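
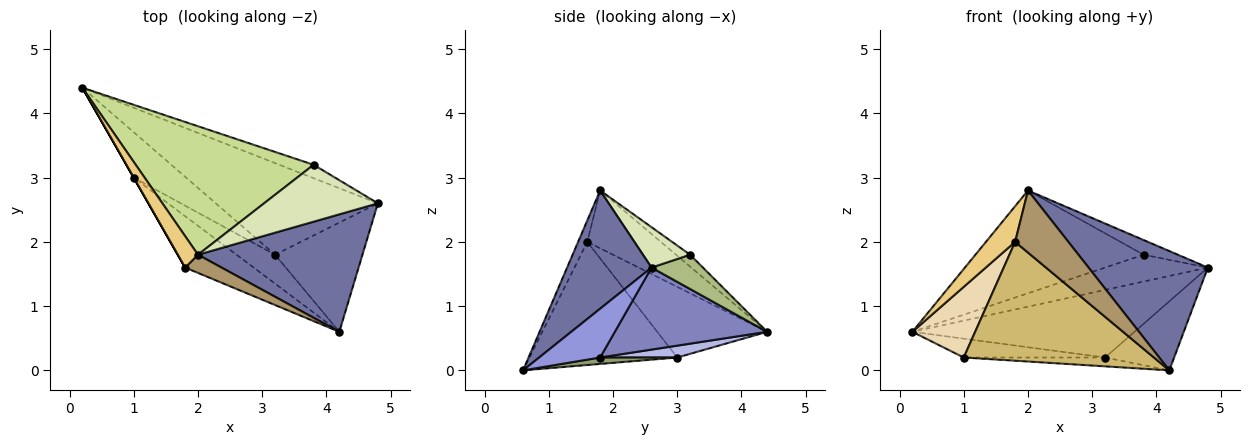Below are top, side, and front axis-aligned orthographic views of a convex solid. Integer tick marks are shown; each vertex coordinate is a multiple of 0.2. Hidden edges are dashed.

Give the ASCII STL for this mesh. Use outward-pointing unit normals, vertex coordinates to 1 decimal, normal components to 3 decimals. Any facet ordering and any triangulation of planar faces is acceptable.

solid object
 facet normal 0.450 -0.636 0.626
  outer loop
   vertex 2.0 1.8 2.8
   vertex 4.2 0.6 0.0
   vertex 4.8 2.6 1.6
  endloop
 endfacet
 facet normal 0.377 0.550 -0.745
  outer loop
   vertex 3.2 1.8 0.2
   vertex 0.2 4.4 0.6
   vertex 4.8 2.6 1.6
  endloop
 endfacet
 facet normal 0.427 0.483 -0.764
  outer loop
   vertex 3.2 1.8 0.2
   vertex 4.8 2.6 1.6
   vertex 4.2 0.6 0.0
  endloop
 endfacet
 facet normal 0.205 0.375 -0.904
  outer loop
   vertex 3.2 1.8 0.2
   vertex 1.0 3.0 0.2
   vertex 0.2 4.4 0.6
  endloop
 endfacet
 facet normal 0.157 0.289 -0.944
  outer loop
   vertex 3.2 1.8 0.2
   vertex 4.2 0.6 0.0
   vertex 1.0 3.0 0.2
  endloop
 endfacet
 facet normal 0.408 0.816 -0.408
  outer loop
   vertex 3.8 3.2 1.8
   vertex 4.8 2.6 1.6
   vertex 0.2 4.4 0.6
  endloop
 endfacet
 facet normal -0.052 0.624 0.780
  outer loop
   vertex 3.8 3.2 1.8
   vertex 0.2 4.4 0.6
   vertex 2.0 1.8 2.8
  endloop
 endfacet
 facet normal 0.325 0.236 0.916
  outer loop
   vertex 3.8 3.2 1.8
   vertex 2.0 1.8 2.8
   vertex 4.8 2.6 1.6
  endloop
 endfacet
 facet normal -0.163 -0.947 0.277
  outer loop
   vertex 1.8 1.6 2.0
   vertex 4.2 0.6 0.0
   vertex 2.0 1.8 2.8
  endloop
 endfacet
 facet normal -0.581 -0.747 -0.323
  outer loop
   vertex 1.8 1.6 2.0
   vertex 1.0 3.0 0.2
   vertex 4.2 0.6 0.0
  endloop
 endfacet
 facet normal -0.884 -0.351 0.309
  outer loop
   vertex 1.8 1.6 2.0
   vertex 2.0 1.8 2.8
   vertex 0.2 4.4 0.6
  endloop
 endfacet
 facet normal -0.868 -0.496 0.000
  outer loop
   vertex 1.8 1.6 2.0
   vertex 0.2 4.4 0.6
   vertex 1.0 3.0 0.2
  endloop
 endfacet
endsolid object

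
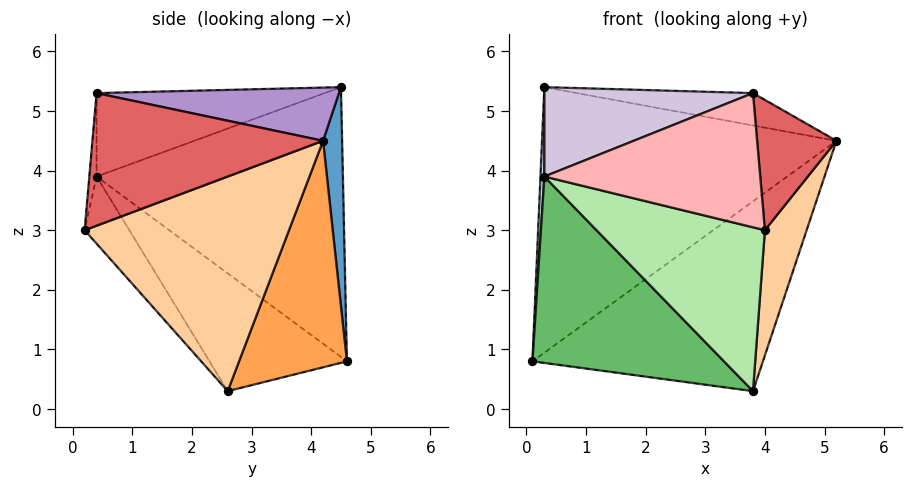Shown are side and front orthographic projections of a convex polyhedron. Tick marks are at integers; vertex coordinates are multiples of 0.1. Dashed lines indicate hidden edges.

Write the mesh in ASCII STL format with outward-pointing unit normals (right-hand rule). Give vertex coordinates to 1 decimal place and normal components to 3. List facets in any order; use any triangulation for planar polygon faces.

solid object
 facet normal 0.065 0.998 0.019
  outer loop
   vertex 0.3 4.5 5.4
   vertex 5.2 4.2 4.5
   vertex 0.1 4.6 0.8
  endloop
 endfacet
 facet normal -0.999 -0.016 0.043
  outer loop
   vertex 0.3 0.4 3.9
   vertex 0.3 4.5 5.4
   vertex 0.1 4.6 0.8
  endloop
 endfacet
 facet normal 0.381 0.815 -0.437
  outer loop
   vertex 3.8 2.6 0.3
   vertex 0.1 4.6 0.8
   vertex 5.2 4.2 4.5
  endloop
 endfacet
 facet normal 0.950 -0.194 -0.243
  outer loop
   vertex 3.8 2.6 0.3
   vertex 5.2 4.2 4.5
   vertex 4.0 0.2 3.0
  endloop
 endfacet
 facet normal -0.399 -0.557 -0.728
  outer loop
   vertex 3.8 2.6 0.3
   vertex 0.3 0.4 3.9
   vertex 0.1 4.6 0.8
  endloop
 endfacet
 facet normal -0.196 -0.740 -0.643
  outer loop
   vertex 3.8 2.6 0.3
   vertex 4.0 0.2 3.0
   vertex 0.3 0.4 3.9
  endloop
 endfacet
 facet normal 0.940 -0.323 0.110
  outer loop
   vertex 3.8 0.4 5.3
   vertex 4.0 0.2 3.0
   vertex 5.2 4.2 4.5
  endloop
 endfacet
 facet normal -0.033 -0.996 0.084
  outer loop
   vertex 3.8 0.4 5.3
   vertex 0.3 0.4 3.9
   vertex 4.0 0.2 3.0
  endloop
 endfacet
 facet normal 0.187 0.136 0.973
  outer loop
   vertex 3.8 0.4 5.3
   vertex 5.2 4.2 4.5
   vertex 0.3 4.5 5.4
  endloop
 endfacet
 facet normal -0.352 -0.322 0.879
  outer loop
   vertex 3.8 0.4 5.3
   vertex 0.3 4.5 5.4
   vertex 0.3 0.4 3.9
  endloop
 endfacet
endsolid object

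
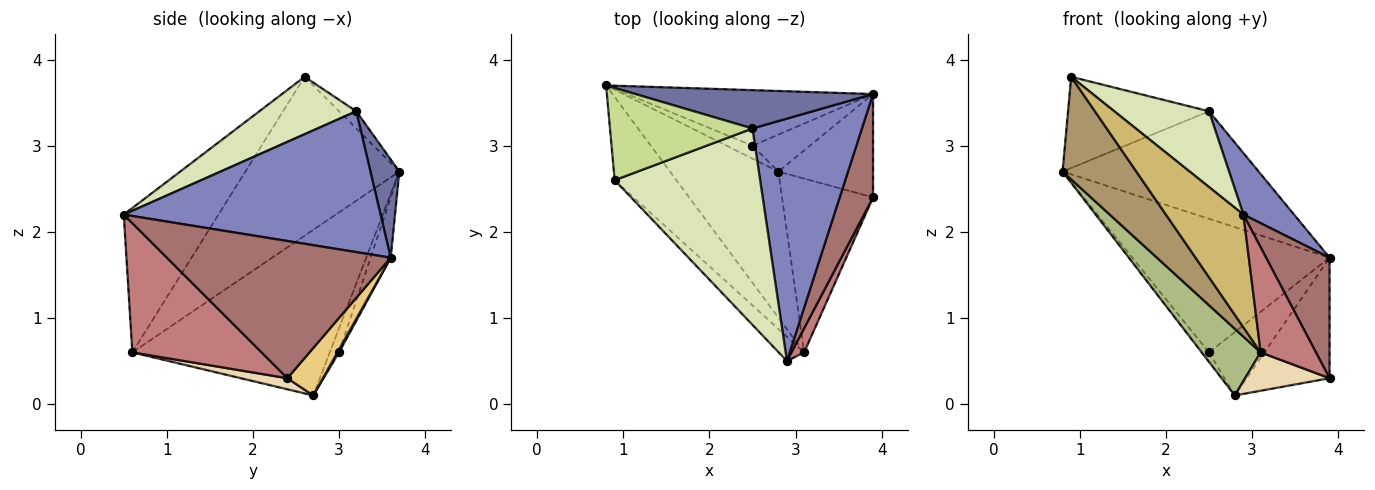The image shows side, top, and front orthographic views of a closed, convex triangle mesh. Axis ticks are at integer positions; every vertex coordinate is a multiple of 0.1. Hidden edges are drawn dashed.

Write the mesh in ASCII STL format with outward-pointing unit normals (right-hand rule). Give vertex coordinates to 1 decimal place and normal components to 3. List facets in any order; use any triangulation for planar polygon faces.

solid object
 facet normal 0.137 0.933 0.333
  outer loop
   vertex 2.5 3.2 3.4
   vertex 3.9 3.6 1.7
   vertex 0.8 3.7 2.7
  endloop
 endfacet
 facet normal 0.780 -0.154 0.606
  outer loop
   vertex 2.5 3.2 3.4
   vertex 2.9 0.5 2.2
   vertex 3.9 3.6 1.7
  endloop
 endfacet
 facet normal -0.094 0.919 -0.382
  outer loop
   vertex 2.5 3.0 0.6
   vertex 0.8 3.7 2.7
   vertex 3.9 3.6 1.7
  endloop
 endfacet
 facet normal -0.601 0.472 -0.644
  outer loop
   vertex 2.5 3.0 0.6
   vertex 2.8 2.7 0.1
   vertex 0.8 3.7 2.7
  endloop
 endfacet
 facet normal 0.025 0.864 -0.503
  outer loop
   vertex 2.5 3.0 0.6
   vertex 3.9 3.6 1.7
   vertex 2.8 2.7 0.1
  endloop
 endfacet
 facet normal -0.812 -0.242 -0.531
  outer loop
   vertex 3.1 0.6 0.6
   vertex 0.8 3.7 2.7
   vertex 2.8 2.7 0.1
  endloop
 endfacet
 facet normal -0.086 0.701 0.708
  outer loop
   vertex 0.9 2.6 3.8
   vertex 2.5 3.2 3.4
   vertex 0.8 3.7 2.7
  endloop
 endfacet
 facet normal 0.346 -0.338 0.875
  outer loop
   vertex 0.9 2.6 3.8
   vertex 2.9 0.5 2.2
   vertex 2.5 3.2 3.4
  endloop
 endfacet
 facet normal -0.851 -0.408 -0.330
  outer loop
   vertex 0.9 2.6 3.8
   vertex 0.8 3.7 2.7
   vertex 3.1 0.6 0.6
  endloop
 endfacet
 facet normal -0.767 -0.627 -0.135
  outer loop
   vertex 0.9 2.6 3.8
   vertex 3.1 0.6 0.6
   vertex 2.9 0.5 2.2
  endloop
 endfacet
 facet normal 0.309 0.722 -0.619
  outer loop
   vertex 3.9 2.4 0.3
   vertex 2.8 2.7 0.1
   vertex 3.9 3.6 1.7
  endloop
 endfacet
 facet normal 0.118 -0.214 -0.970
  outer loop
   vertex 3.9 2.4 0.3
   vertex 3.1 0.6 0.6
   vertex 2.8 2.7 0.1
  endloop
 endfacet
 facet normal 0.937 -0.266 0.228
  outer loop
   vertex 3.9 2.4 0.3
   vertex 3.9 3.6 1.7
   vertex 2.9 0.5 2.2
  endloop
 endfacet
 facet normal 0.916 -0.392 0.090
  outer loop
   vertex 3.9 2.4 0.3
   vertex 2.9 0.5 2.2
   vertex 3.1 0.6 0.6
  endloop
 endfacet
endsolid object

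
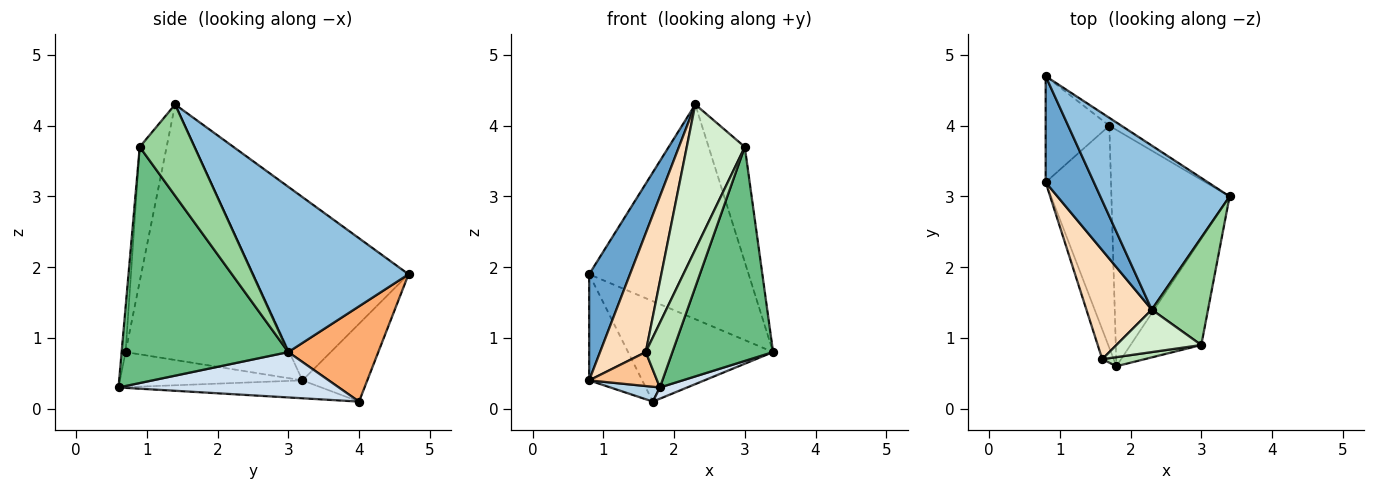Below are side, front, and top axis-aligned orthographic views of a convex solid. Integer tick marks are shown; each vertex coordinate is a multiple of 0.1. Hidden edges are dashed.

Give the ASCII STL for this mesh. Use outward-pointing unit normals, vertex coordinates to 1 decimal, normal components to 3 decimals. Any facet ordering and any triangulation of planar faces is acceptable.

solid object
 facet normal -0.937 -0.247 0.247
  outer loop
   vertex 0.8 4.7 1.9
   vertex 0.8 3.2 0.4
   vertex 2.3 1.4 4.3
  endloop
 endfacet
 facet normal 0.613 0.628 0.480
  outer loop
   vertex 0.8 4.7 1.9
   vertex 2.3 1.4 4.3
   vertex 3.4 3.0 0.8
  endloop
 endfacet
 facet normal -0.264 -0.064 -0.962
  outer loop
   vertex 1.7 4.0 0.1
   vertex 1.8 0.6 0.3
   vertex 0.8 3.2 0.4
  endloop
 endfacet
 facet normal 0.358 -0.044 -0.933
  outer loop
   vertex 1.7 4.0 0.1
   vertex 3.4 3.0 0.8
   vertex 1.8 0.6 0.3
  endloop
 endfacet
 facet normal -0.654 0.535 -0.535
  outer loop
   vertex 1.7 4.0 0.1
   vertex 0.8 3.2 0.4
   vertex 0.8 4.7 1.9
  endloop
 endfacet
 facet normal 0.526 0.848 -0.067
  outer loop
   vertex 1.7 4.0 0.1
   vertex 0.8 4.7 1.9
   vertex 3.4 3.0 0.8
  endloop
 endfacet
 facet normal -0.896 -0.334 -0.292
  outer loop
   vertex 1.6 0.7 0.8
   vertex 0.8 3.2 0.4
   vertex 1.8 0.6 0.3
  endloop
 endfacet
 facet normal -0.935 -0.261 0.239
  outer loop
   vertex 1.6 0.7 0.8
   vertex 2.3 1.4 4.3
   vertex 0.8 3.2 0.4
  endloop
 endfacet
 facet normal 0.829 -0.501 -0.248
  outer loop
   vertex 3.0 0.9 3.7
   vertex 1.8 0.6 0.3
   vertex 3.4 3.0 0.8
  endloop
 endfacet
 facet normal 0.742 0.490 0.457
  outer loop
   vertex 3.0 0.9 3.7
   vertex 3.4 3.0 0.8
   vertex 2.3 1.4 4.3
  endloop
 endfacet
 facet normal -0.145 -0.980 0.138
  outer loop
   vertex 3.0 0.9 3.7
   vertex 1.6 0.7 0.8
   vertex 1.8 0.6 0.3
  endloop
 endfacet
 facet normal -0.406 -0.877 0.257
  outer loop
   vertex 3.0 0.9 3.7
   vertex 2.3 1.4 4.3
   vertex 1.6 0.7 0.8
  endloop
 endfacet
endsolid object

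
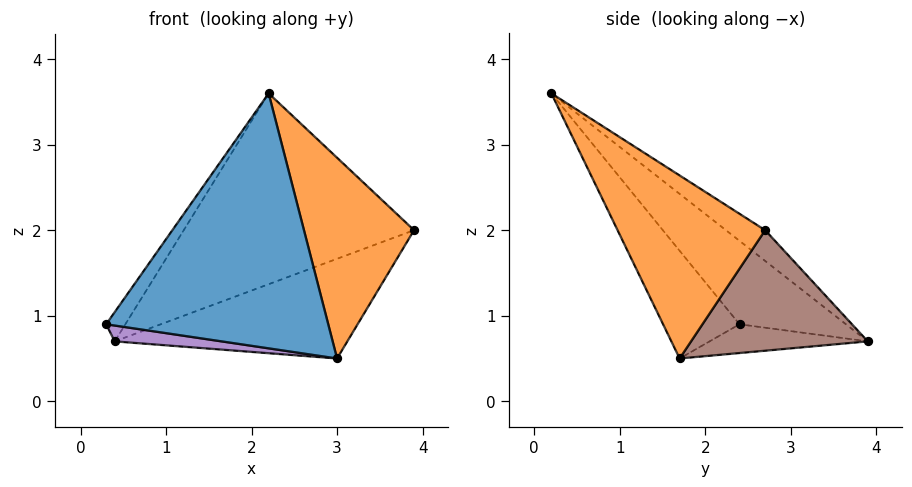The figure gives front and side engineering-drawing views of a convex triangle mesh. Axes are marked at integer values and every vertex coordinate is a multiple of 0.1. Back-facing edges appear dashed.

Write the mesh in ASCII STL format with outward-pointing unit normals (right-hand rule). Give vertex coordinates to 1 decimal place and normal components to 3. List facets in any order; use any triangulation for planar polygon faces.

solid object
 facet normal -0.286 -0.832 -0.476
  outer loop
   vertex 3.0 1.7 0.5
   vertex 2.2 0.2 3.6
   vertex 0.3 2.4 0.9
  endloop
 endfacet
 facet normal 0.799 -0.596 -0.082
  outer loop
   vertex 3.0 1.7 0.5
   vertex 3.9 2.7 2.0
   vertex 2.2 0.2 3.6
  endloop
 endfacet
 facet normal -0.755 0.136 0.642
  outer loop
   vertex 0.4 3.9 0.7
   vertex 0.3 2.4 0.9
   vertex 2.2 0.2 3.6
  endloop
 endfacet
 facet normal -0.099 0.583 0.806
  outer loop
   vertex 0.4 3.9 0.7
   vertex 2.2 0.2 3.6
   vertex 3.9 2.7 2.0
  endloop
 endfacet
 facet normal -0.176 -0.119 -0.977
  outer loop
   vertex 0.4 3.9 0.7
   vertex 3.0 1.7 0.5
   vertex 0.3 2.4 0.9
  endloop
 endfacet
 facet normal 0.451 0.594 -0.666
  outer loop
   vertex 0.4 3.9 0.7
   vertex 3.9 2.7 2.0
   vertex 3.0 1.7 0.5
  endloop
 endfacet
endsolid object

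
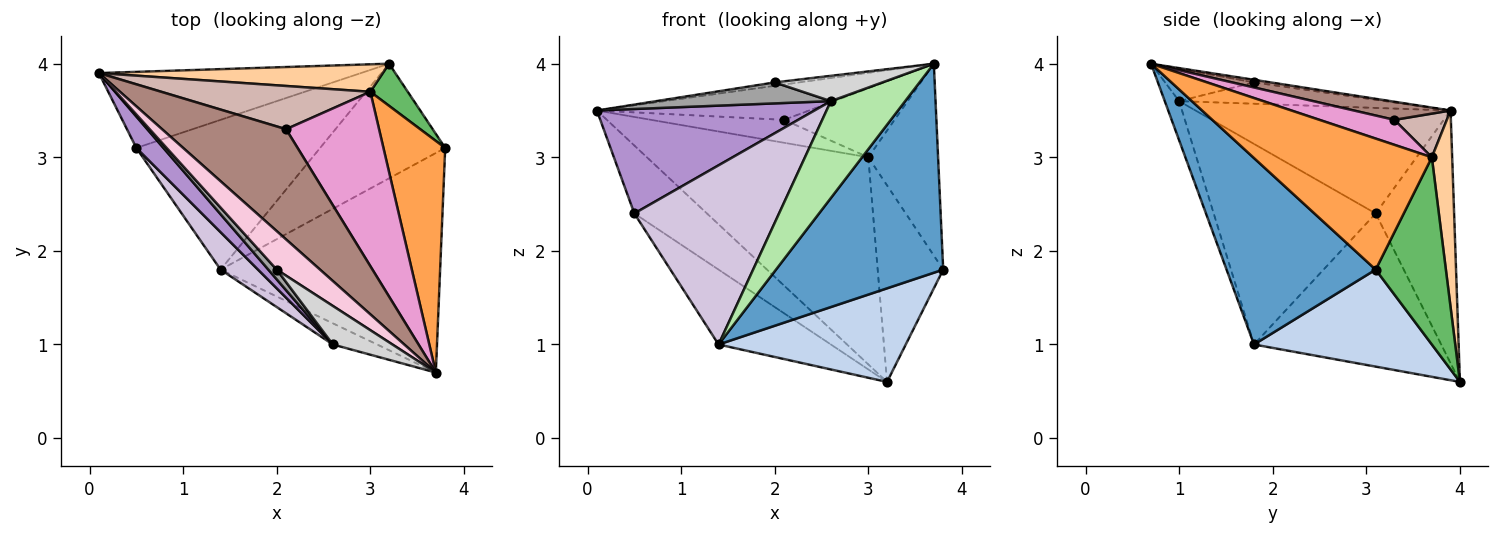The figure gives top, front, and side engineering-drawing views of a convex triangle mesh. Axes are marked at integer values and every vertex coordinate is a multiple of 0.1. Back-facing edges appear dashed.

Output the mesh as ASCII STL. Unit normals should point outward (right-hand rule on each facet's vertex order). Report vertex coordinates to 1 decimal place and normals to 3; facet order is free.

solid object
 facet normal 0.524 -0.587 -0.617
  outer loop
   vertex 1.4 1.8 1.0
   vertex 3.8 3.1 1.8
   vertex 3.7 0.7 4.0
  endloop
 endfacet
 facet normal 0.515 -0.542 -0.664
  outer loop
   vertex 1.4 1.8 1.0
   vertex 3.2 4.0 0.6
   vertex 3.8 3.1 1.8
  endloop
 endfacet
 facet normal 0.853 0.333 0.402
  outer loop
   vertex 3.0 3.7 3.0
   vertex 3.7 0.7 4.0
   vertex 3.8 3.1 1.8
  endloop
 endfacet
 facet normal 0.091 0.987 0.131
  outer loop
   vertex 3.0 3.7 3.0
   vertex 3.2 4.0 0.6
   vertex 0.1 3.9 3.5
  endloop
 endfacet
 facet normal 0.723 0.675 0.145
  outer loop
   vertex 3.0 3.7 3.0
   vertex 3.8 3.1 1.8
   vertex 3.2 4.0 0.6
  endloop
 endfacet
 facet normal -0.186 -0.960 -0.210
  outer loop
   vertex 2.6 1.0 3.6
   vertex 1.4 1.8 1.0
   vertex 3.7 0.7 4.0
  endloop
 endfacet
 facet normal -0.584 0.541 -0.606
  outer loop
   vertex 0.5 3.1 2.4
   vertex 0.1 3.9 3.5
   vertex 3.2 4.0 0.6
  endloop
 endfacet
 facet normal -0.598 0.359 -0.717
  outer loop
   vertex 0.5 3.1 2.4
   vertex 3.2 4.0 0.6
   vertex 1.4 1.8 1.0
  endloop
 endfacet
 facet normal -0.747 -0.637 0.192
  outer loop
   vertex 0.5 3.1 2.4
   vertex 2.6 1.0 3.6
   vertex 0.1 3.9 3.5
  endloop
 endfacet
 facet normal -0.739 -0.660 0.138
  outer loop
   vertex 0.5 3.1 2.4
   vertex 1.4 1.8 1.0
   vertex 2.6 1.0 3.6
  endloop
 endfacet
 facet normal 0.138 0.303 0.943
  outer loop
   vertex 2.1 3.3 3.4
   vertex 0.1 3.9 3.5
   vertex 3.7 0.7 4.0
  endloop
 endfacet
 facet normal 0.182 0.460 0.869
  outer loop
   vertex 2.1 3.3 3.4
   vertex 3.0 3.7 3.0
   vertex 0.1 3.9 3.5
  endloop
 endfacet
 facet normal 0.242 0.357 0.902
  outer loop
   vertex 2.1 3.3 3.4
   vertex 3.7 0.7 4.0
   vertex 3.0 3.7 3.0
  endloop
 endfacet
 facet normal -0.060 0.087 0.994
  outer loop
   vertex 2.0 1.8 3.8
   vertex 3.7 0.7 4.0
   vertex 0.1 3.9 3.5
  endloop
 endfacet
 facet normal -0.730 -0.620 0.288
  outer loop
   vertex 2.0 1.8 3.8
   vertex 0.1 3.9 3.5
   vertex 2.6 1.0 3.6
  endloop
 endfacet
 facet normal -0.413 -0.500 0.761
  outer loop
   vertex 2.0 1.8 3.8
   vertex 2.6 1.0 3.6
   vertex 3.7 0.7 4.0
  endloop
 endfacet
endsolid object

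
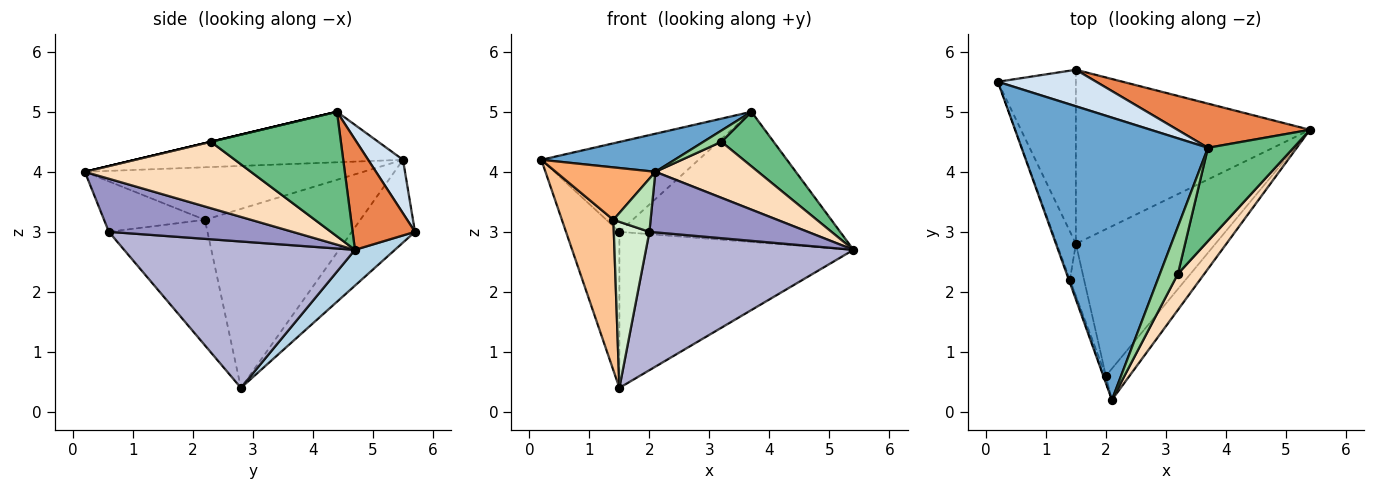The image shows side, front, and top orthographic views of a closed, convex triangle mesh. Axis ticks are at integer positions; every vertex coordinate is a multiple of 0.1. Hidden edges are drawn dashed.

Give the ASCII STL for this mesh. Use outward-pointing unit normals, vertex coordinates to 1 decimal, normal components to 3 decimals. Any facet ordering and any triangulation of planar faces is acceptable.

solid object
 facet normal -0.259 -0.129 0.957
  outer loop
   vertex 3.7 4.4 5.0
   vertex 0.2 5.5 4.2
   vertex 2.1 0.2 4.0
  endloop
 endfacet
 facet normal -0.620 0.524 -0.584
  outer loop
   vertex 1.5 5.7 3.0
   vertex 1.5 2.8 0.4
   vertex 0.2 5.5 4.2
  endloop
 endfacet
 facet normal 0.113 0.663 -0.740
  outer loop
   vertex 1.5 5.7 3.0
   vertex 5.4 4.7 2.7
   vertex 1.5 2.8 0.4
  endloop
 endfacet
 facet normal 0.201 0.908 0.369
  outer loop
   vertex 1.5 5.7 3.0
   vertex 0.2 5.5 4.2
   vertex 3.7 4.4 5.0
  endloop
 endfacet
 facet normal 0.258 0.915 0.310
  outer loop
   vertex 1.5 5.7 3.0
   vertex 3.7 4.4 5.0
   vertex 5.4 4.7 2.7
  endloop
 endfacet
 facet normal -0.941 -0.337 -0.018
  outer loop
   vertex 1.4 2.2 3.2
   vertex 2.1 0.2 4.0
   vertex 0.2 5.5 4.2
  endloop
 endfacet
 facet normal -0.944 -0.313 -0.101
  outer loop
   vertex 1.4 2.2 3.2
   vertex 0.2 5.5 4.2
   vertex 1.5 2.8 0.4
  endloop
 endfacet
 facet normal 0.806 -0.498 0.320
  outer loop
   vertex 3.2 2.3 4.5
   vertex 2.1 0.2 4.0
   vertex 5.4 4.7 2.7
  endloop
 endfacet
 facet normal 0.783 -0.314 0.537
  outer loop
   vertex 3.2 2.3 4.5
   vertex 5.4 4.7 2.7
   vertex 3.7 4.4 5.0
  endloop
 endfacet
 facet normal 0.000 -0.232 0.973
  outer loop
   vertex 3.2 2.3 4.5
   vertex 3.7 4.4 5.0
   vertex 2.1 0.2 4.0
  endloop
 endfacet
 facet normal -0.937 -0.346 -0.045
  outer loop
   vertex 2.0 0.6 3.0
   vertex 2.1 0.2 4.0
   vertex 1.4 2.2 3.2
  endloop
 endfacet
 facet normal -0.935 -0.338 -0.106
  outer loop
   vertex 2.0 0.6 3.0
   vertex 1.4 2.2 3.2
   vertex 1.5 2.8 0.4
  endloop
 endfacet
 facet normal 0.718 -0.619 -0.319
  outer loop
   vertex 2.0 0.6 3.0
   vertex 5.4 4.7 2.7
   vertex 2.1 0.2 4.0
  endloop
 endfacet
 facet normal 0.607 -0.545 -0.578
  outer loop
   vertex 2.0 0.6 3.0
   vertex 1.5 2.8 0.4
   vertex 5.4 4.7 2.7
  endloop
 endfacet
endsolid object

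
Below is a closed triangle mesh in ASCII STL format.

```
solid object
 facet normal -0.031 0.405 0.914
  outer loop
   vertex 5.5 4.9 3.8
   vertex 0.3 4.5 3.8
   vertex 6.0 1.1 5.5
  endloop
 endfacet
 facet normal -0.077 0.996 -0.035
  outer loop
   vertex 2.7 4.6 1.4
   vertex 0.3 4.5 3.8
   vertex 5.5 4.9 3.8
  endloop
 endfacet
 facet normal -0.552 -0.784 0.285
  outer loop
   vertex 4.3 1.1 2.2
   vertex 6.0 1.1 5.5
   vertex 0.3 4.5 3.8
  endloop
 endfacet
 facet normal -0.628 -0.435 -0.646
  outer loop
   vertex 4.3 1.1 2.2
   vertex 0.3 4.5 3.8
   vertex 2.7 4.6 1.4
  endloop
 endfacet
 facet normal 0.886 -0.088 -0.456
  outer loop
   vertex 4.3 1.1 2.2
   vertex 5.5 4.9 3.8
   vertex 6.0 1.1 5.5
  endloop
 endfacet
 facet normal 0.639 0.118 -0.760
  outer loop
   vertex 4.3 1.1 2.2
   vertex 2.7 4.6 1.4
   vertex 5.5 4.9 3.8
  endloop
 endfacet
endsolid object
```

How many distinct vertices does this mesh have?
5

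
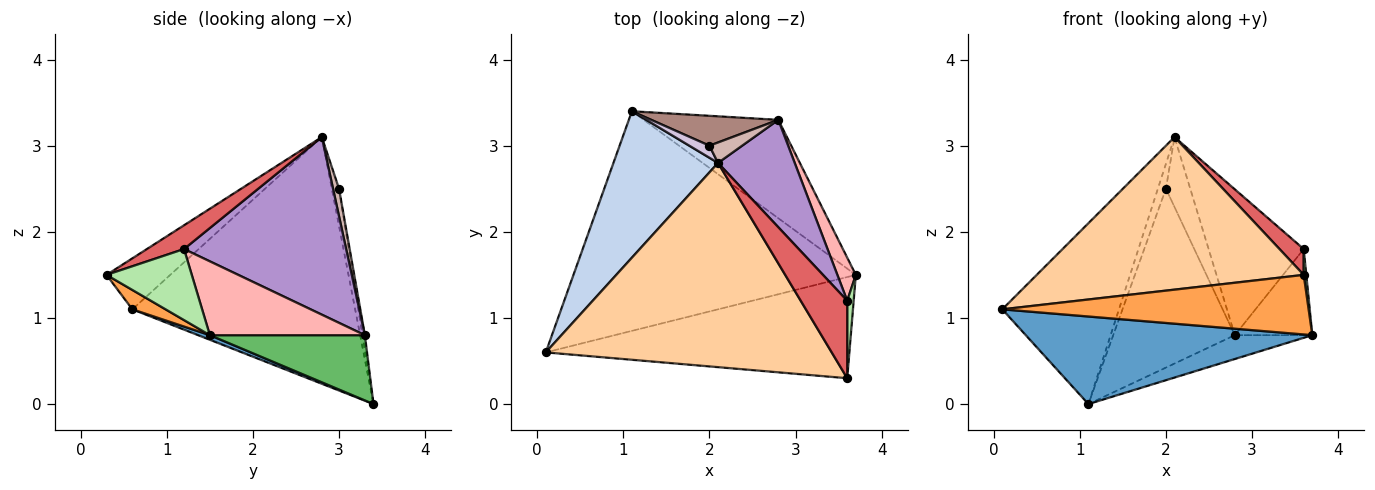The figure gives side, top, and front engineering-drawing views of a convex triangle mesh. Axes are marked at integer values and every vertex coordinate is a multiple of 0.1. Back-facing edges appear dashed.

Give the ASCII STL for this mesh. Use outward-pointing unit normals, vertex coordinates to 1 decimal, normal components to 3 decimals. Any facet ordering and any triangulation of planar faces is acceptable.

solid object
 facet normal 0.015 -0.370 -0.929
  outer loop
   vertex 1.1 3.4 0.0
   vertex 3.7 1.5 0.8
   vertex 0.1 0.6 1.1
  endloop
 endfacet
 facet normal -0.829 0.434 0.352
  outer loop
   vertex 2.1 2.8 3.1
   vertex 1.1 3.4 0.0
   vertex 0.1 0.6 1.1
  endloop
 endfacet
 facet normal 0.055 -0.507 -0.860
  outer loop
   vertex 3.6 0.3 1.5
   vertex 0.1 0.6 1.1
   vertex 3.7 1.5 0.8
  endloop
 endfacet
 facet normal -0.141 -0.592 0.793
  outer loop
   vertex 3.6 0.3 1.5
   vertex 2.1 2.8 3.1
   vertex 0.1 0.6 1.1
  endloop
 endfacet
 facet normal 0.426 0.213 -0.879
  outer loop
   vertex 2.8 3.3 0.8
   vertex 3.7 1.5 0.8
   vertex 1.1 3.4 0.0
  endloop
 endfacet
 facet normal 0.995 -0.030 0.090
  outer loop
   vertex 3.6 1.2 1.8
   vertex 3.6 0.3 1.5
   vertex 3.7 1.5 0.8
  endloop
 endfacet
 facet normal 0.436 -0.285 0.854
  outer loop
   vertex 3.6 1.2 1.8
   vertex 2.1 2.8 3.1
   vertex 3.6 0.3 1.5
  endloop
 endfacet
 facet normal 0.873 0.436 0.218
  outer loop
   vertex 3.6 1.2 1.8
   vertex 3.7 1.5 0.8
   vertex 2.8 3.3 0.8
  endloop
 endfacet
 facet normal 0.808 0.474 0.349
  outer loop
   vertex 3.6 1.2 1.8
   vertex 2.8 3.3 0.8
   vertex 2.1 2.8 3.1
  endloop
 endfacet
 facet normal -0.628 0.701 0.338
  outer loop
   vertex 2.0 3.0 2.5
   vertex 1.1 3.4 0.0
   vertex 2.1 2.8 3.1
  endloop
 endfacet
 facet normal -0.020 0.986 0.165
  outer loop
   vertex 2.0 3.0 2.5
   vertex 2.8 3.3 0.8
   vertex 1.1 3.4 0.0
  endloop
 endfacet
 facet normal 0.230 0.934 0.273
  outer loop
   vertex 2.0 3.0 2.5
   vertex 2.1 2.8 3.1
   vertex 2.8 3.3 0.8
  endloop
 endfacet
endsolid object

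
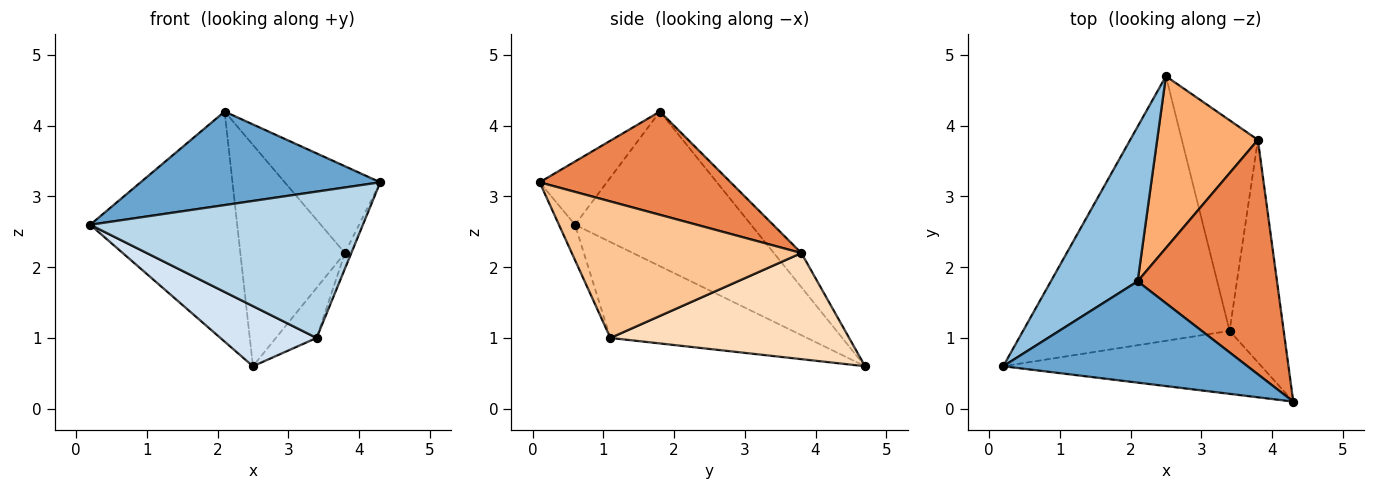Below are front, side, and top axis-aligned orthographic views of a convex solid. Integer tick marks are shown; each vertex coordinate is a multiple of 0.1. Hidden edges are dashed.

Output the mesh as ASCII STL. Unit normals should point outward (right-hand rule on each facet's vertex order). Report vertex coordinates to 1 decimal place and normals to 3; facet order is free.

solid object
 facet normal -0.187 -0.666 0.722
  outer loop
   vertex 2.1 1.8 4.2
   vertex 0.2 0.6 2.6
   vertex 4.3 0.1 3.2
  endloop
 endfacet
 facet normal -0.705 0.589 0.396
  outer loop
   vertex 2.1 1.8 4.2
   vertex 2.5 4.7 0.6
   vertex 0.2 0.6 2.6
  endloop
 endfacet
 facet normal -0.054 -0.917 -0.395
  outer loop
   vertex 3.4 1.1 1.0
   vertex 4.3 0.1 3.2
   vertex 0.2 0.6 2.6
  endloop
 endfacet
 facet normal -0.413 -0.202 -0.888
  outer loop
   vertex 3.4 1.1 1.0
   vertex 0.2 0.6 2.6
   vertex 2.5 4.7 0.6
  endloop
 endfacet
 facet normal 0.570 0.285 0.770
  outer loop
   vertex 3.8 3.8 2.2
   vertex 2.1 1.8 4.2
   vertex 4.3 0.1 3.2
  endloop
 endfacet
 facet normal -0.204 0.773 0.600
  outer loop
   vertex 3.8 3.8 2.2
   vertex 2.5 4.7 0.6
   vertex 2.1 1.8 4.2
  endloop
 endfacet
 facet normal 0.929 0.026 -0.368
  outer loop
   vertex 3.8 3.8 2.2
   vertex 4.3 0.1 3.2
   vertex 3.4 1.1 1.0
  endloop
 endfacet
 facet normal 0.805 0.137 -0.577
  outer loop
   vertex 3.8 3.8 2.2
   vertex 3.4 1.1 1.0
   vertex 2.5 4.7 0.6
  endloop
 endfacet
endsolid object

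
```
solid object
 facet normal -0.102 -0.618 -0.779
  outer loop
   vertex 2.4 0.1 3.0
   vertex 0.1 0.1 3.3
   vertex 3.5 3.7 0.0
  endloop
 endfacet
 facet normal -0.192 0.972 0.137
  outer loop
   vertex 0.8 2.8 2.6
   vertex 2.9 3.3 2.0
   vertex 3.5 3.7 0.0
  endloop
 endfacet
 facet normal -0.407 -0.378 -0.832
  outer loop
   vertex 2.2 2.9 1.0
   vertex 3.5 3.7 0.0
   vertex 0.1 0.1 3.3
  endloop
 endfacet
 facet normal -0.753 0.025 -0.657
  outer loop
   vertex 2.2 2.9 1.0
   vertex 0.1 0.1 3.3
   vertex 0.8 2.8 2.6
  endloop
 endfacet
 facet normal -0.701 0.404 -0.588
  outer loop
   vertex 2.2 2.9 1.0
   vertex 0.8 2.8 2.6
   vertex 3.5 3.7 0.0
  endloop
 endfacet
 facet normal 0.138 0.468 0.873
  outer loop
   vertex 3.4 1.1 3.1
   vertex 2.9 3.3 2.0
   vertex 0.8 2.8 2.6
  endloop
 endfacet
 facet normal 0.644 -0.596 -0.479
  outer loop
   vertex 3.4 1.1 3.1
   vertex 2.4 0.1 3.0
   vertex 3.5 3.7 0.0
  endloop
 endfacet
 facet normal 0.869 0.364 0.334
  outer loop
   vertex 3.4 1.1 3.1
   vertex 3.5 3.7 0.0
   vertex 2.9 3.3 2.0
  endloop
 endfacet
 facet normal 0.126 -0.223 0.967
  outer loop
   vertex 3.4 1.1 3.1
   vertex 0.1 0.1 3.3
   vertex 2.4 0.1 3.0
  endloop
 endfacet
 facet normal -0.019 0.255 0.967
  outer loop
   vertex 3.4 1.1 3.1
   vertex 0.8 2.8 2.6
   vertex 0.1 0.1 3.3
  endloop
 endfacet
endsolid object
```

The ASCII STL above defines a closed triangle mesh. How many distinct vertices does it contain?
7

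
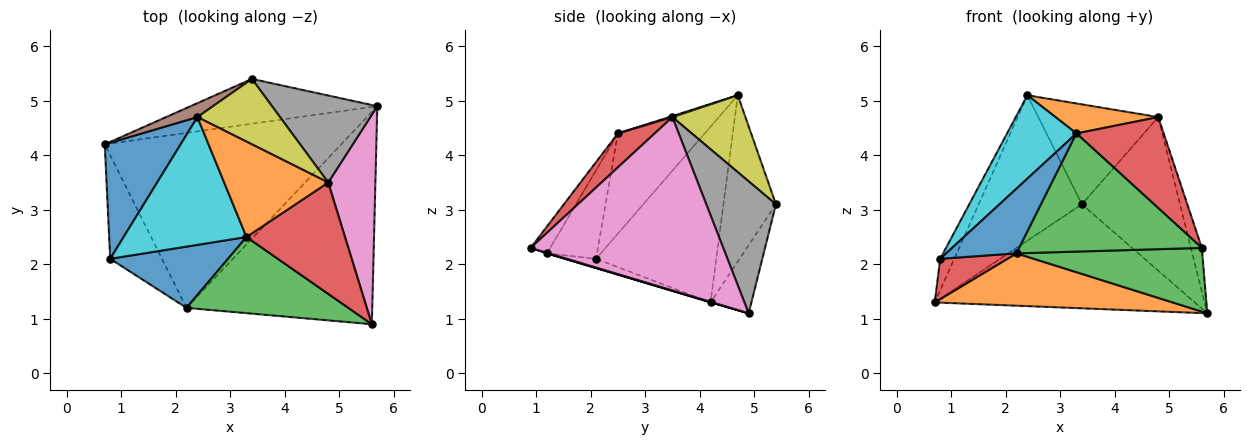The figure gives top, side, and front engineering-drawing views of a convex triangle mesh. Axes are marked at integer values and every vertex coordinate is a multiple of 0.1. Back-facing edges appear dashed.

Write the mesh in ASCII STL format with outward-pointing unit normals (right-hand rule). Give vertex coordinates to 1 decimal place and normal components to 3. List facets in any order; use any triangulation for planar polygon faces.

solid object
 facet normal -0.913 0.107 0.394
  outer loop
   vertex 0.8 2.1 2.1
   vertex 2.4 4.7 5.1
   vertex 0.7 4.2 1.3
  endloop
 endfacet
 facet normal 0.002 -0.287 -0.958
  outer loop
   vertex 2.2 1.2 2.2
   vertex 0.7 4.2 1.3
   vertex 5.7 4.9 1.1
  endloop
 endfacet
 facet normal 0.003 -0.287 -0.958
  outer loop
   vertex 2.2 1.2 2.2
   vertex 5.7 4.9 1.1
   vertex 5.6 0.9 2.3
  endloop
 endfacet
 facet normal -0.164 -0.358 -0.919
  outer loop
   vertex 2.2 1.2 2.2
   vertex 0.8 2.1 2.1
   vertex 0.7 4.2 1.3
  endloop
 endfacet
 facet normal -0.143 0.909 -0.392
  outer loop
   vertex 3.4 5.4 3.1
   vertex 5.7 4.9 1.1
   vertex 0.7 4.2 1.3
  endloop
 endfacet
 facet normal -0.452 0.888 0.085
  outer loop
   vertex 3.4 5.4 3.1
   vertex 0.7 4.2 1.3
   vertex 2.4 4.7 5.1
  endloop
 endfacet
 facet normal 0.964 0.055 0.262
  outer loop
   vertex 4.8 3.5 4.7
   vertex 5.6 0.9 2.3
   vertex 5.7 4.9 1.1
  endloop
 endfacet
 facet normal 0.526 0.740 0.419
  outer loop
   vertex 4.8 3.5 4.7
   vertex 5.7 4.9 1.1
   vertex 3.4 5.4 3.1
  endloop
 endfacet
 facet normal 0.454 0.745 0.488
  outer loop
   vertex 4.8 3.5 4.7
   vertex 3.4 5.4 3.1
   vertex 2.4 4.7 5.1
  endloop
 endfacet
 facet normal -0.564 -0.451 0.692
  outer loop
   vertex 3.3 2.5 4.4
   vertex 2.4 4.7 5.1
   vertex 0.8 2.1 2.1
  endloop
 endfacet
 facet normal -0.459 -0.646 0.611
  outer loop
   vertex 3.3 2.5 4.4
   vertex 0.8 2.1 2.1
   vertex 2.2 1.2 2.2
  endloop
 endfacet
 facet normal 0.009 -0.300 0.954
  outer loop
   vertex 3.3 2.5 4.4
   vertex 4.8 3.5 4.7
   vertex 2.4 4.7 5.1
  endloop
 endfacet
 facet normal -0.090 -0.837 0.540
  outer loop
   vertex 3.3 2.5 4.4
   vertex 2.2 1.2 2.2
   vertex 5.6 0.9 2.3
  endloop
 endfacet
 facet normal 0.258 -0.611 0.748
  outer loop
   vertex 3.3 2.5 4.4
   vertex 5.6 0.9 2.3
   vertex 4.8 3.5 4.7
  endloop
 endfacet
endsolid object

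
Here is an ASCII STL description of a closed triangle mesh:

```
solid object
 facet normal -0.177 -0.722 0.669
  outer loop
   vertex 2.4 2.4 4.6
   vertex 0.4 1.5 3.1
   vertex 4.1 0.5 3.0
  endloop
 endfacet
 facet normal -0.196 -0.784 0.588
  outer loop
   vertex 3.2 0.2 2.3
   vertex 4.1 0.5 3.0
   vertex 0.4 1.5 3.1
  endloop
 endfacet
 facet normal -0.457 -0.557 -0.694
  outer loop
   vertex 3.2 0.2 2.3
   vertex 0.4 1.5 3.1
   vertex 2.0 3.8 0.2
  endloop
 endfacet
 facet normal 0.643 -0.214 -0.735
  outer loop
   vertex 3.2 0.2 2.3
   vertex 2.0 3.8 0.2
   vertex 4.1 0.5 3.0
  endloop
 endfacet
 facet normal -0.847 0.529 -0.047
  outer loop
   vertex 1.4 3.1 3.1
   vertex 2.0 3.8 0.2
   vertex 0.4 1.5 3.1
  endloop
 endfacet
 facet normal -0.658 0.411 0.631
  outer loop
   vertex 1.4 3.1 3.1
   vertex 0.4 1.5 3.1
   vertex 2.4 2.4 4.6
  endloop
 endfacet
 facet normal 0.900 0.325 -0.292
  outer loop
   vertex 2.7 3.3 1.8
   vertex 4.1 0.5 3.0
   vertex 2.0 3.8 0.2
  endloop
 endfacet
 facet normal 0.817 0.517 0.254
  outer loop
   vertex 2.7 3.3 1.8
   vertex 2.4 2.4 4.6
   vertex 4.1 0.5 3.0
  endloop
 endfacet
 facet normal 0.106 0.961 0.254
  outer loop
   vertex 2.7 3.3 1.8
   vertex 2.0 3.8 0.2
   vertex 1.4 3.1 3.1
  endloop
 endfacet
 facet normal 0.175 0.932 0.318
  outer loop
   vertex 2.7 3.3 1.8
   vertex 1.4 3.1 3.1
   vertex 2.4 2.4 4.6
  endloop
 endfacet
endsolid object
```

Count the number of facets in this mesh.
10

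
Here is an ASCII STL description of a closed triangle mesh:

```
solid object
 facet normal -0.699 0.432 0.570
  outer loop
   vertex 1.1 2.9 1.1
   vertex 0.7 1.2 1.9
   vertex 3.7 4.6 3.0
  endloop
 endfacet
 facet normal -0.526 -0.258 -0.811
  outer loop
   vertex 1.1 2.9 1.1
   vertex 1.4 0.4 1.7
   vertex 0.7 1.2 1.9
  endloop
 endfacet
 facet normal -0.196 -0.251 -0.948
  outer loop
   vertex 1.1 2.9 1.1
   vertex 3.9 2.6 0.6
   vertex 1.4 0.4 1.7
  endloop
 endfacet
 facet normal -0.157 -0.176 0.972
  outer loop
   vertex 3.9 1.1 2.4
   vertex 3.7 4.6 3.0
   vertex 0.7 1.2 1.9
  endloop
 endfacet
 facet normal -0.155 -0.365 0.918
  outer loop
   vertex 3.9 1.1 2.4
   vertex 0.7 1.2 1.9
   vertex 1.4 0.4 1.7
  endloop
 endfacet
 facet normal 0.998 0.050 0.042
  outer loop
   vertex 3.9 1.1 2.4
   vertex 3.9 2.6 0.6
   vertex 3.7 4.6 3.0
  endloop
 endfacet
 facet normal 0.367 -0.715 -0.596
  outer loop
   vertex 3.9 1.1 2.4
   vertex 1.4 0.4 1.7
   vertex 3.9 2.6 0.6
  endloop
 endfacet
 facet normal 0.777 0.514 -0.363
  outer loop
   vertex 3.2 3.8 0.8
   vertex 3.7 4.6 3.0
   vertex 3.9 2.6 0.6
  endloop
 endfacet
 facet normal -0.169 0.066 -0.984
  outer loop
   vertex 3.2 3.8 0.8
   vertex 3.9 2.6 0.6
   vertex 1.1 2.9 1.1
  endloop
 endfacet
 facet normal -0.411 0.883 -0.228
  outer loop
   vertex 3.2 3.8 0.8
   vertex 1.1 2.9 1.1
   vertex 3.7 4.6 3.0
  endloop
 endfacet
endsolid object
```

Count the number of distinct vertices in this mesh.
7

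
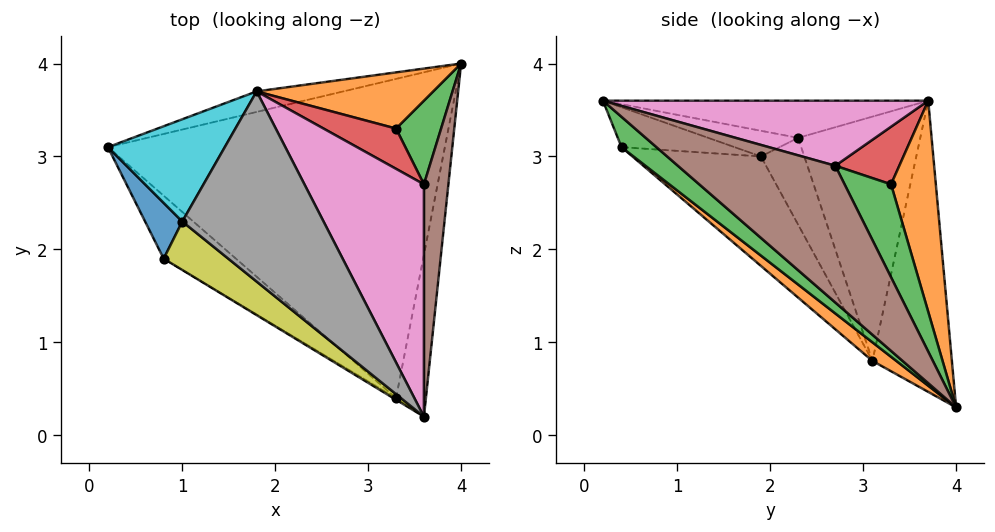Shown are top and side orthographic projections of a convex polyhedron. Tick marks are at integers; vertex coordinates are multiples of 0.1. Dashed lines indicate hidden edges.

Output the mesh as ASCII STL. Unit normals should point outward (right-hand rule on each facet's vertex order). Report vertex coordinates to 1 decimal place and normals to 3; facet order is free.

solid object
 facet normal -0.239 0.968 -0.071
  outer loop
   vertex 1.8 3.7 3.6
   vertex 4.0 4.0 0.3
   vertex 0.2 3.1 0.8
  endloop
 endfacet
 facet normal 0.043 -0.619 -0.785
  outer loop
   vertex 3.3 0.4 3.1
   vertex 0.2 3.1 0.8
   vertex 4.0 4.0 0.3
  endloop
 endfacet
 facet normal 0.588 -0.565 -0.579
  outer loop
   vertex 3.3 0.4 3.1
   vertex 4.0 4.0 0.3
   vertex 3.6 0.2 3.6
  endloop
 endfacet
 facet normal -0.479 -0.819 -0.316
  outer loop
   vertex 3.3 0.4 3.1
   vertex 0.8 1.9 3.0
   vertex 0.2 3.1 0.8
  endloop
 endfacet
 facet normal -0.513 -0.858 -0.035
  outer loop
   vertex 3.3 0.4 3.1
   vertex 3.6 0.2 3.6
   vertex 0.8 1.9 3.0
  endloop
 endfacet
 facet normal 0.983 0.049 0.176
  outer loop
   vertex 3.6 2.7 2.9
   vertex 3.6 0.2 3.6
   vertex 4.0 4.0 0.3
  endloop
 endfacet
 facet normal 0.464 0.239 0.853
  outer loop
   vertex 3.6 2.7 2.9
   vertex 1.8 3.7 3.6
   vertex 3.6 0.2 3.6
  endloop
 endfacet
 facet normal -0.252 -0.130 0.959
  outer loop
   vertex 1.0 2.3 3.2
   vertex 3.6 0.2 3.6
   vertex 1.8 3.7 3.6
  endloop
 endfacet
 facet normal -0.356 -0.270 0.895
  outer loop
   vertex 1.0 2.3 3.2
   vertex 0.8 1.9 3.0
   vertex 3.6 0.2 3.6
  endloop
 endfacet
 facet normal -0.840 0.365 0.402
  outer loop
   vertex 1.0 2.3 3.2
   vertex 1.8 3.7 3.6
   vertex 0.2 3.1 0.8
  endloop
 endfacet
 facet normal -0.889 0.254 0.381
  outer loop
   vertex 1.0 2.3 3.2
   vertex 0.2 3.1 0.8
   vertex 0.8 1.9 3.0
  endloop
 endfacet
 facet normal 0.439 0.820 0.367
  outer loop
   vertex 3.3 3.3 2.7
   vertex 4.0 4.0 0.3
   vertex 1.8 3.7 3.6
  endloop
 endfacet
 facet normal 0.773 0.512 0.375
  outer loop
   vertex 3.3 3.3 2.7
   vertex 3.6 2.7 2.9
   vertex 4.0 4.0 0.3
  endloop
 endfacet
 facet normal 0.540 0.497 0.679
  outer loop
   vertex 3.3 3.3 2.7
   vertex 1.8 3.7 3.6
   vertex 3.6 2.7 2.9
  endloop
 endfacet
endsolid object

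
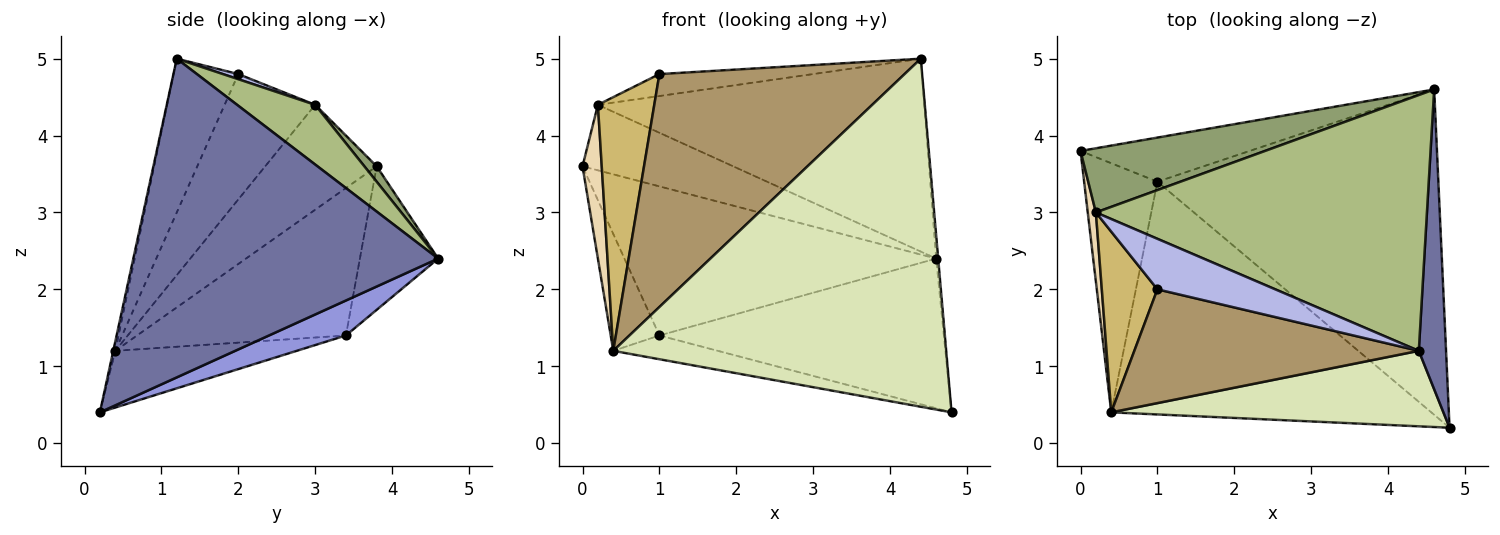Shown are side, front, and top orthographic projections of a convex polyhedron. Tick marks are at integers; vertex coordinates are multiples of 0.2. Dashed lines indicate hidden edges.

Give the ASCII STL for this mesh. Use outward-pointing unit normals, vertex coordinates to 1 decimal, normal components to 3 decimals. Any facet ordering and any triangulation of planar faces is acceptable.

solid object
 facet normal 0.996 0.007 0.085
  outer loop
   vertex 4.4 1.2 5.0
   vertex 4.8 0.2 0.4
   vertex 4.6 4.6 2.4
  endloop
 endfacet
 facet normal -0.234 0.932 -0.276
  outer loop
   vertex 1.0 3.4 1.4
   vertex 0.0 3.8 3.6
   vertex 4.6 4.6 2.4
  endloop
 endfacet
 facet normal 0.112 0.415 -0.903
  outer loop
   vertex 1.0 3.4 1.4
   vertex 4.6 4.6 2.4
   vertex 4.8 0.2 0.4
  endloop
 endfacet
 facet normal 0.040 0.398 0.916
  outer loop
   vertex 0.2 3.0 4.4
   vertex 1.0 2.0 4.8
   vertex 4.4 1.2 5.0
  endloop
 endfacet
 facet normal 0.058 0.713 0.699
  outer loop
   vertex 0.2 3.0 4.4
   vertex 4.6 4.6 2.4
   vertex 0.0 3.8 3.6
  endloop
 endfacet
 facet normal 0.143 0.596 0.790
  outer loop
   vertex 0.2 3.0 4.4
   vertex 4.4 1.2 5.0
   vertex 4.6 4.6 2.4
  endloop
 endfacet
 facet normal -0.174 0.100 -0.980
  outer loop
   vertex 0.4 0.4 1.2
   vertex 1.0 3.4 1.4
   vertex 4.8 0.2 0.4
  endloop
 endfacet
 facet normal -0.006 -0.977 0.212
  outer loop
   vertex 0.4 0.4 1.2
   vertex 4.8 0.2 0.4
   vertex 4.4 1.2 5.0
  endloop
 endfacet
 facet normal -0.231 -0.874 0.427
  outer loop
   vertex 0.4 0.4 1.2
   vertex 4.4 1.2 5.0
   vertex 1.0 2.0 4.8
  endloop
 endfacet
 facet normal -0.794 -0.495 0.352
  outer loop
   vertex 0.4 0.4 1.2
   vertex 1.0 2.0 4.8
   vertex 0.2 3.0 4.4
  endloop
 endfacet
 facet normal -0.877 0.204 -0.436
  outer loop
   vertex 0.4 0.4 1.2
   vertex 0.0 3.8 3.6
   vertex 1.0 3.4 1.4
  endloop
 endfacet
 facet normal -0.983 -0.169 0.076
  outer loop
   vertex 0.4 0.4 1.2
   vertex 0.2 3.0 4.4
   vertex 0.0 3.8 3.6
  endloop
 endfacet
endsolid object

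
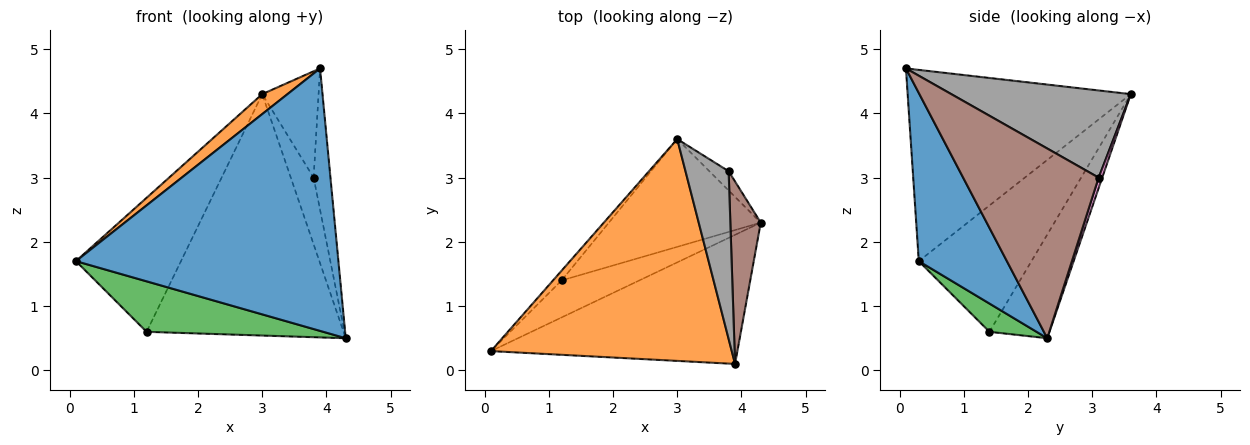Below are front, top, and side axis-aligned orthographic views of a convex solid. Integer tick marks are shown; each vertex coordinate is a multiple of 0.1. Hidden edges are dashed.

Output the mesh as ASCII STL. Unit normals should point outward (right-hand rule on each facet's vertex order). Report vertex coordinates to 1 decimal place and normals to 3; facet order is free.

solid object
 facet normal 0.288 -0.859 -0.423
  outer loop
   vertex 3.9 0.1 4.7
   vertex 0.1 0.3 1.7
   vertex 4.3 2.3 0.5
  endloop
 endfacet
 facet normal -0.620 -0.070 0.781
  outer loop
   vertex 3.0 3.6 4.3
   vertex 0.1 0.3 1.7
   vertex 3.9 0.1 4.7
  endloop
 endfacet
 facet normal 0.210 -0.788 -0.578
  outer loop
   vertex 1.2 1.4 0.6
   vertex 4.3 2.3 0.5
   vertex 0.1 0.3 1.7
  endloop
 endfacet
 facet normal -0.731 0.681 -0.050
  outer loop
   vertex 1.2 1.4 0.6
   vertex 0.1 0.3 1.7
   vertex 3.0 3.6 4.3
  endloop
 endfacet
 facet normal -0.268 0.880 -0.393
  outer loop
   vertex 1.2 1.4 0.6
   vertex 3.0 3.6 4.3
   vertex 4.3 2.3 0.5
  endloop
 endfacet
 facet normal 0.980 0.122 0.157
  outer loop
   vertex 3.8 3.1 3.0
   vertex 3.9 0.1 4.7
   vertex 4.3 2.3 0.5
  endloop
 endfacet
 facet normal 0.148 0.950 -0.274
  outer loop
   vertex 3.8 3.1 3.0
   vertex 4.3 2.3 0.5
   vertex 3.0 3.6 4.3
  endloop
 endfacet
 facet normal 0.863 0.271 0.427
  outer loop
   vertex 3.8 3.1 3.0
   vertex 3.0 3.6 4.3
   vertex 3.9 0.1 4.7
  endloop
 endfacet
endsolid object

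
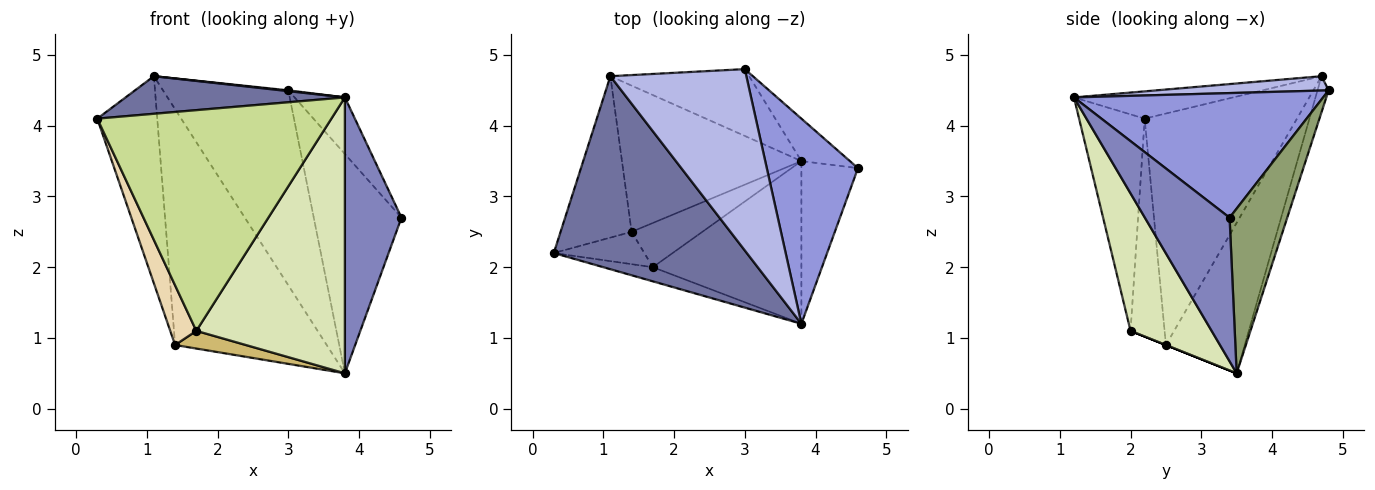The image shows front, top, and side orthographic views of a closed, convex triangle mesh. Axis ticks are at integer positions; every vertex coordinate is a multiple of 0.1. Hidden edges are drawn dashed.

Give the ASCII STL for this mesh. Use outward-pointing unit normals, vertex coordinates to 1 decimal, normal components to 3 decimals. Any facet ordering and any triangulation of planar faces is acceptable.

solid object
 facet normal -0.137 -0.189 0.972
  outer loop
   vertex 3.8 1.2 4.4
   vertex 1.1 4.7 4.7
   vertex 0.3 2.2 4.1
  endloop
 endfacet
 facet normal 0.790 -0.528 -0.311
  outer loop
   vertex 3.8 1.2 4.4
   vertex 3.8 3.5 0.5
   vertex 4.6 3.4 2.7
  endloop
 endfacet
 facet normal 0.796 0.161 0.583
  outer loop
   vertex 3.0 4.8 4.5
   vertex 3.8 1.2 4.4
   vertex 4.6 3.4 2.7
  endloop
 endfacet
 facet normal 0.105 -0.004 0.994
  outer loop
   vertex 3.0 4.8 4.5
   vertex 1.1 4.7 4.7
   vertex 3.8 1.2 4.4
  endloop
 endfacet
 facet normal 0.542 0.825 -0.160
  outer loop
   vertex 3.0 4.8 4.5
   vertex 4.6 3.4 2.7
   vertex 3.8 3.5 0.5
  endloop
 endfacet
 facet normal -0.084 0.943 -0.323
  outer loop
   vertex 3.0 4.8 4.5
   vertex 3.8 3.5 0.5
   vertex 1.1 4.7 4.7
  endloop
 endfacet
 facet normal -0.269 -0.961 -0.062
  outer loop
   vertex 1.7 2.0 1.1
   vertex 3.8 1.2 4.4
   vertex 0.3 2.2 4.1
  endloop
 endfacet
 facet normal 0.425 -0.780 -0.460
  outer loop
   vertex 1.7 2.0 1.1
   vertex 3.8 3.5 0.5
   vertex 3.8 1.2 4.4
  endloop
 endfacet
 facet normal -0.404 0.777 -0.482
  outer loop
   vertex 1.4 2.5 0.9
   vertex 1.1 4.7 4.7
   vertex 3.8 3.5 0.5
  endloop
 endfacet
 facet normal 0.000 -0.371 -0.928
  outer loop
   vertex 1.4 2.5 0.9
   vertex 3.8 3.5 0.5
   vertex 1.7 2.0 1.1
  endloop
 endfacet
 facet normal -0.895 0.352 -0.275
  outer loop
   vertex 1.4 2.5 0.9
   vertex 0.3 2.2 4.1
   vertex 1.1 4.7 4.7
  endloop
 endfacet
 facet normal -0.754 -0.578 -0.313
  outer loop
   vertex 1.4 2.5 0.9
   vertex 1.7 2.0 1.1
   vertex 0.3 2.2 4.1
  endloop
 endfacet
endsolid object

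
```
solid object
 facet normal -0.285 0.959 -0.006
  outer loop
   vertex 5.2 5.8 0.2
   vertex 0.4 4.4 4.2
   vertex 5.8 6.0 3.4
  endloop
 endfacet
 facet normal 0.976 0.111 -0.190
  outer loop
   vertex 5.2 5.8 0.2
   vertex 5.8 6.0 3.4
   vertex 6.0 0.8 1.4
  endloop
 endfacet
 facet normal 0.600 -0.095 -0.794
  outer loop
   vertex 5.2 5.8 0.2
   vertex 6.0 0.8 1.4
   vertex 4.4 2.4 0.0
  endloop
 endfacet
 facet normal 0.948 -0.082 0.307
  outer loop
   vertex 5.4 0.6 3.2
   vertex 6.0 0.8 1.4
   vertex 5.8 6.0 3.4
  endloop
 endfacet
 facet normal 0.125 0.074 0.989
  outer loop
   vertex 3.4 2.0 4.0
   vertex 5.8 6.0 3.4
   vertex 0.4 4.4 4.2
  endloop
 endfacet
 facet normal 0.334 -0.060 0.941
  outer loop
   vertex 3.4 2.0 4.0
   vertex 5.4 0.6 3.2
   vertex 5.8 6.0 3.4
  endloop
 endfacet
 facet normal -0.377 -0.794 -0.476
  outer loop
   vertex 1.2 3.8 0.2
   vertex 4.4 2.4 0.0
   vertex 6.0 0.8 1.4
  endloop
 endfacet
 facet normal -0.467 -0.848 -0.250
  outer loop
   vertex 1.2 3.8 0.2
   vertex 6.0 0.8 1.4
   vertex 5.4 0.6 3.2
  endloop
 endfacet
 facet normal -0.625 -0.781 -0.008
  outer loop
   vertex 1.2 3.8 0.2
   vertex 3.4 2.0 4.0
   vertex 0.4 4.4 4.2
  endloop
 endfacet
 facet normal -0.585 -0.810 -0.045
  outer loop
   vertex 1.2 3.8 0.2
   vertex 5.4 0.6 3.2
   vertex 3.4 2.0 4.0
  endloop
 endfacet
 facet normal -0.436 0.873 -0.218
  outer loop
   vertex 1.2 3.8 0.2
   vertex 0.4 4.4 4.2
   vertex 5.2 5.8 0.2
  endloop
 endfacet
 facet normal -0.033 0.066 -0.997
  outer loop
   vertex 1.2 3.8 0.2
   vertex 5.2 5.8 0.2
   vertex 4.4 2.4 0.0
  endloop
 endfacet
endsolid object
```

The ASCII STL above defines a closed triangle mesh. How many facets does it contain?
12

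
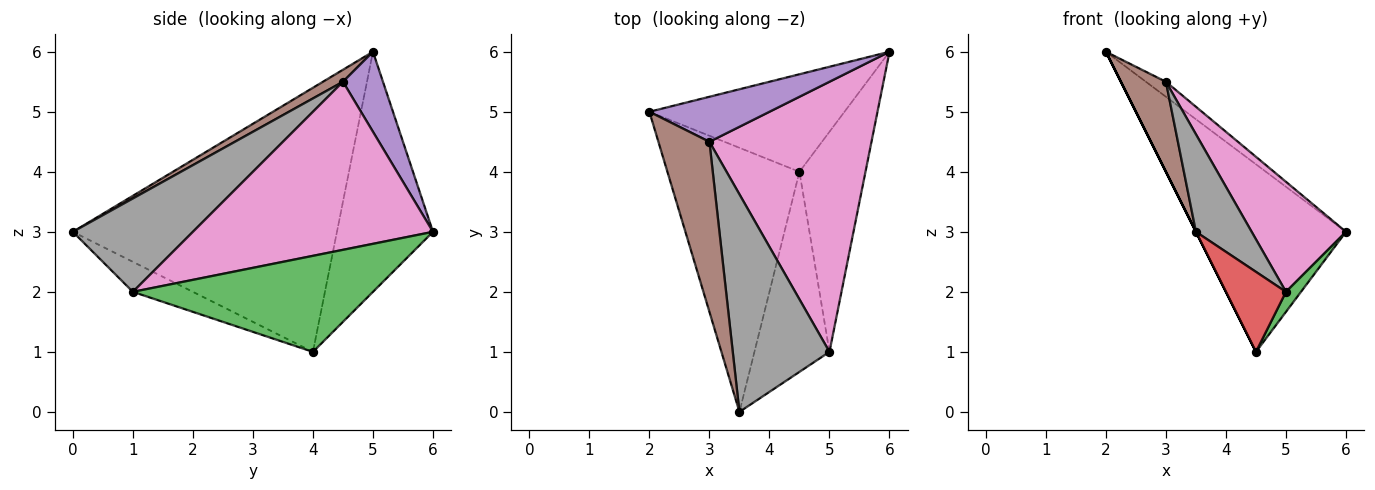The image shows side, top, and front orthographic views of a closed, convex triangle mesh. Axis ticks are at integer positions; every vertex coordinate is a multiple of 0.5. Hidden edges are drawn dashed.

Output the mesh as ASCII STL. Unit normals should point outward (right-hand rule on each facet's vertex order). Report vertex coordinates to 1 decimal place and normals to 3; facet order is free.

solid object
 facet normal -0.494 0.772 -0.401
  outer loop
   vertex 4.5 4.0 1.0
   vertex 2.0 5.0 6.0
   vertex 6.0 6.0 3.0
  endloop
 endfacet
 facet normal -0.894 0.000 -0.447
  outer loop
   vertex 4.5 4.0 1.0
   vertex 3.5 0.0 3.0
   vertex 2.0 5.0 6.0
  endloop
 endfacet
 facet normal 0.823 -0.051 -0.566
  outer loop
   vertex 5.0 1.0 2.0
   vertex 4.5 4.0 1.0
   vertex 6.0 6.0 3.0
  endloop
 endfacet
 facet normal -0.348 -0.348 -0.870
  outer loop
   vertex 5.0 1.0 2.0
   vertex 3.5 0.0 3.0
   vertex 4.5 4.0 1.0
  endloop
 endfacet
 facet normal 0.535 0.267 0.802
  outer loop
   vertex 3.0 4.5 5.5
   vertex 6.0 6.0 3.0
   vertex 2.0 5.0 6.0
  endloop
 endfacet
 facet normal 0.204 -0.458 0.865
  outer loop
   vertex 3.0 4.5 5.5
   vertex 2.0 5.0 6.0
   vertex 3.5 0.0 3.0
  endloop
 endfacet
 facet normal 0.693 -0.272 0.668
  outer loop
   vertex 3.0 4.5 5.5
   vertex 5.0 1.0 2.0
   vertex 6.0 6.0 3.0
  endloop
 endfacet
 facet normal 0.661 -0.307 0.685
  outer loop
   vertex 3.0 4.5 5.5
   vertex 3.5 0.0 3.0
   vertex 5.0 1.0 2.0
  endloop
 endfacet
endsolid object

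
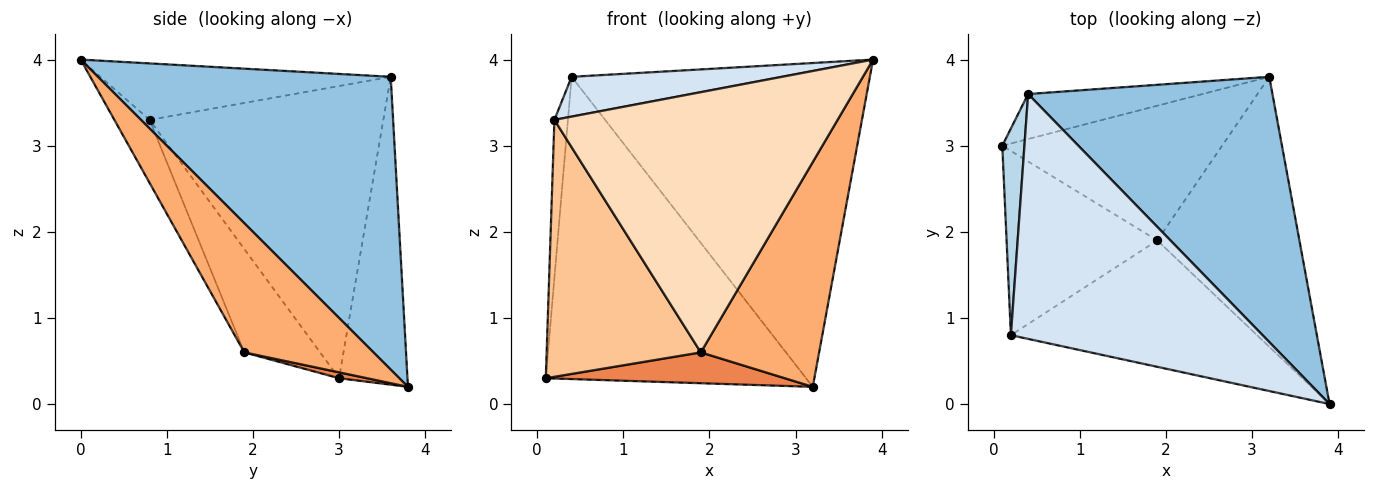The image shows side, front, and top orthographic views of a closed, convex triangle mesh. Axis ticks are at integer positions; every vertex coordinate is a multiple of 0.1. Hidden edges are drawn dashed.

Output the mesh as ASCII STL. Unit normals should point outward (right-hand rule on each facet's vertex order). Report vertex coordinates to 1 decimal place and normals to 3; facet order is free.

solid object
 facet normal -0.252 0.957 -0.143
  outer loop
   vertex 0.4 3.6 3.8
   vertex 3.2 3.8 0.2
   vertex 0.1 3.0 0.3
  endloop
 endfacet
 facet normal 0.605 0.616 0.505
  outer loop
   vertex 0.4 3.6 3.8
   vertex 3.9 0.0 4.0
   vertex 3.2 3.8 0.2
  endloop
 endfacet
 facet normal -0.995 0.058 0.075
  outer loop
   vertex 0.2 0.8 3.3
   vertex 0.4 3.6 3.8
   vertex 0.1 3.0 0.3
  endloop
 endfacet
 facet normal -0.216 -0.157 0.964
  outer loop
   vertex 0.2 0.8 3.3
   vertex 3.9 0.0 4.0
   vertex 0.4 3.6 3.8
  endloop
 endfacet
 facet normal 0.026 -0.223 -0.974
  outer loop
   vertex 1.9 1.9 0.6
   vertex 0.1 3.0 0.3
   vertex 3.2 3.8 0.2
  endloop
 endfacet
 facet normal 0.573 -0.524 -0.630
  outer loop
   vertex 1.9 1.9 0.6
   vertex 3.2 3.8 0.2
   vertex 3.9 0.0 4.0
  endloop
 endfacet
 facet normal -0.371 -0.755 -0.541
  outer loop
   vertex 1.9 1.9 0.6
   vertex 0.2 0.8 3.3
   vertex 0.1 3.0 0.3
  endloop
 endfacet
 facet normal -0.111 -0.894 -0.434
  outer loop
   vertex 1.9 1.9 0.6
   vertex 3.9 0.0 4.0
   vertex 0.2 0.8 3.3
  endloop
 endfacet
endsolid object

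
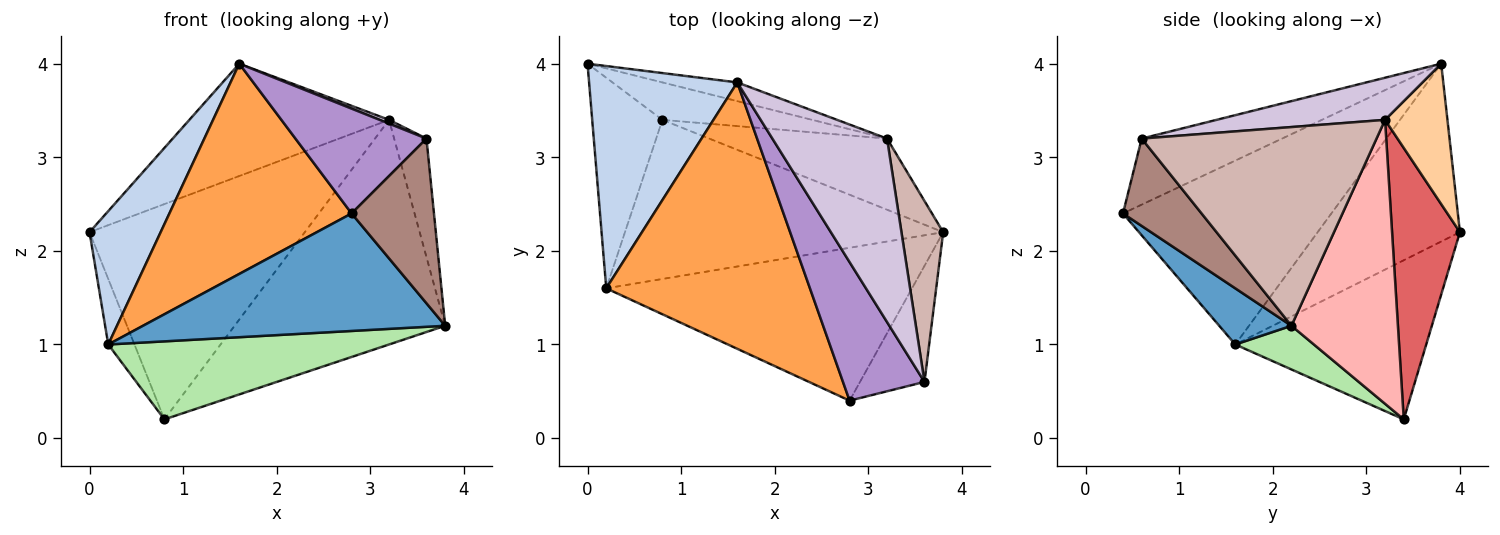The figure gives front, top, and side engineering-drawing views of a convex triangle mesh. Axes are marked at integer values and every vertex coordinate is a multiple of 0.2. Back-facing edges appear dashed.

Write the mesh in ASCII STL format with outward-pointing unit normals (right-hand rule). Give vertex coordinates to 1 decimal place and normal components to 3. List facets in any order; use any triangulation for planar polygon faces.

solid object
 facet normal 0.144 -0.603 -0.785
  outer loop
   vertex 0.2 1.6 1.0
   vertex 3.8 2.2 1.2
   vertex 2.8 0.4 2.4
  endloop
 endfacet
 facet normal -0.717 -0.359 0.598
  outer loop
   vertex 0.2 1.6 1.0
   vertex 1.6 3.8 4.0
   vertex 0.0 4.0 2.2
  endloop
 endfacet
 facet normal -0.578 -0.505 0.640
  outer loop
   vertex 0.2 1.6 1.0
   vertex 2.8 0.4 2.4
   vertex 1.6 3.8 4.0
  endloop
 endfacet
 facet normal 0.295 0.943 -0.157
  outer loop
   vertex 3.2 3.2 3.4
   vertex 0.0 4.0 2.2
   vertex 1.6 3.8 4.0
  endloop
 endfacet
 facet normal -0.908 0.125 -0.400
  outer loop
   vertex 0.8 3.4 0.2
   vertex 0.2 1.6 1.0
   vertex 0.0 4.0 2.2
  endloop
 endfacet
 facet normal 0.122 -0.437 -0.891
  outer loop
   vertex 0.8 3.4 0.2
   vertex 3.8 2.2 1.2
   vertex 0.2 1.6 1.0
  endloop
 endfacet
 facet normal 0.297 0.941 -0.164
  outer loop
   vertex 0.8 3.4 0.2
   vertex 0.0 4.0 2.2
   vertex 3.2 3.2 3.4
  endloop
 endfacet
 facet normal 0.434 0.859 -0.272
  outer loop
   vertex 0.8 3.4 0.2
   vertex 3.2 3.2 3.4
   vertex 3.8 2.2 1.2
  endloop
 endfacet
 facet normal -0.543 -0.507 0.670
  outer loop
   vertex 3.6 0.6 3.2
   vertex 1.6 3.8 4.0
   vertex 2.8 0.4 2.4
  endloop
 endfacet
 facet normal 0.345 -0.019 0.938
  outer loop
   vertex 3.6 0.6 3.2
   vertex 3.2 3.2 3.4
   vertex 1.6 3.8 4.0
  endloop
 endfacet
 facet normal 0.615 -0.644 -0.454
  outer loop
   vertex 3.6 0.6 3.2
   vertex 2.8 0.4 2.4
   vertex 3.8 2.2 1.2
  endloop
 endfacet
 facet normal 0.970 0.134 0.204
  outer loop
   vertex 3.6 0.6 3.2
   vertex 3.8 2.2 1.2
   vertex 3.2 3.2 3.4
  endloop
 endfacet
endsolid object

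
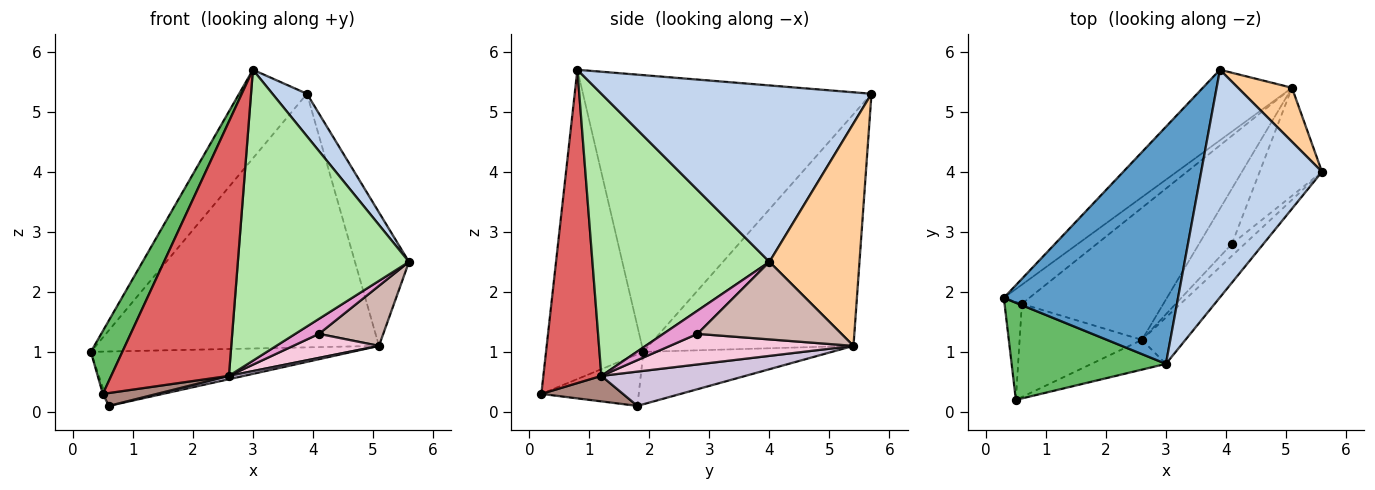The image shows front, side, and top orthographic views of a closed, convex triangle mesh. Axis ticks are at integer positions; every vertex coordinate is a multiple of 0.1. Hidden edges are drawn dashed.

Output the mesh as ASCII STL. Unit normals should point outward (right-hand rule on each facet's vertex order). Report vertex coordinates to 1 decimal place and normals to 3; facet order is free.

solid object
 facet normal -0.830 0.195 0.522
  outer loop
   vertex 3.0 0.8 5.7
   vertex 3.9 5.7 5.3
   vertex 0.3 1.9 1.0
  endloop
 endfacet
 facet normal 0.821 -0.105 0.562
  outer loop
   vertex 3.0 0.8 5.7
   vertex 5.6 4.0 2.5
   vertex 3.9 5.7 5.3
  endloop
 endfacet
 facet normal -0.572 0.790 -0.220
  outer loop
   vertex 5.1 5.4 1.1
   vertex 0.3 1.9 1.0
   vertex 3.9 5.7 5.3
  endloop
 endfacet
 facet normal 0.839 0.504 0.204
  outer loop
   vertex 5.1 5.4 1.1
   vertex 3.9 5.7 5.3
   vertex 5.6 4.0 2.5
  endloop
 endfacet
 facet normal -0.860 -0.278 0.429
  outer loop
   vertex 0.5 0.2 0.3
   vertex 3.0 0.8 5.7
   vertex 0.3 1.9 1.0
  endloop
 endfacet
 facet normal 0.715 -0.691 -0.110
  outer loop
   vertex 2.6 1.2 0.6
   vertex 5.6 4.0 2.5
   vertex 3.0 0.8 5.7
  endloop
 endfacet
 facet normal 0.440 -0.892 -0.104
  outer loop
   vertex 2.6 1.2 0.6
   vertex 3.0 0.8 5.7
   vertex 0.5 0.2 0.3
  endloop
 endfacet
 facet normal -0.563 0.780 -0.274
  outer loop
   vertex 0.6 1.8 0.1
   vertex 0.3 1.9 1.0
   vertex 5.1 5.4 1.1
  endloop
 endfacet
 facet normal -0.948 0.019 -0.318
  outer loop
   vertex 0.6 1.8 0.1
   vertex 0.5 0.2 0.3
   vertex 0.3 1.9 1.0
  endloop
 endfacet
 facet normal 0.236 -0.025 -0.972
  outer loop
   vertex 0.6 1.8 0.1
   vertex 5.1 5.4 1.1
   vertex 2.6 1.2 0.6
  endloop
 endfacet
 facet normal 0.202 -0.134 -0.970
  outer loop
   vertex 0.6 1.8 0.1
   vertex 2.6 1.2 0.6
   vertex 0.5 0.2 0.3
  endloop
 endfacet
 facet normal 0.736 -0.329 -0.592
  outer loop
   vertex 4.1 2.8 1.3
   vertex 5.1 5.4 1.1
   vertex 5.6 4.0 2.5
  endloop
 endfacet
 facet normal 0.747 -0.519 -0.415
  outer loop
   vertex 4.1 2.8 1.3
   vertex 5.6 4.0 2.5
   vertex 2.6 1.2 0.6
  endloop
 endfacet
 facet normal 0.649 -0.303 -0.698
  outer loop
   vertex 4.1 2.8 1.3
   vertex 2.6 1.2 0.6
   vertex 5.1 5.4 1.1
  endloop
 endfacet
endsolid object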